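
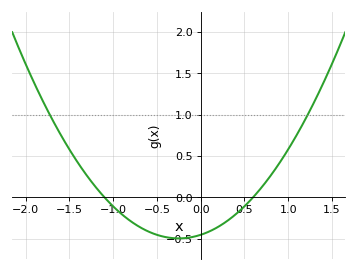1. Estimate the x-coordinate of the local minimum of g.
-0.25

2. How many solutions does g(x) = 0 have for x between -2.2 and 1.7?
2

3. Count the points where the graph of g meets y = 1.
2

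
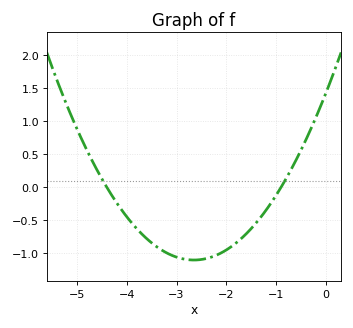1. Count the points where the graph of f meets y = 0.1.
2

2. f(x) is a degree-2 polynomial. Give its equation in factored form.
y = 0.36(x + 4.4)(x + 0.9)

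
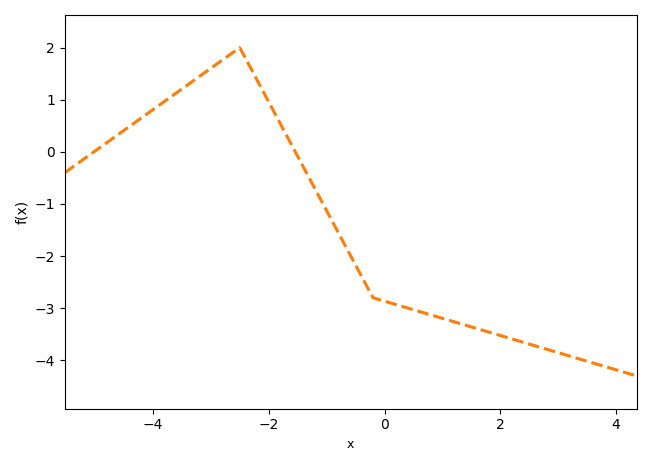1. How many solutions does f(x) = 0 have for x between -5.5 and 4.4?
2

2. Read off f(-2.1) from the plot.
1.2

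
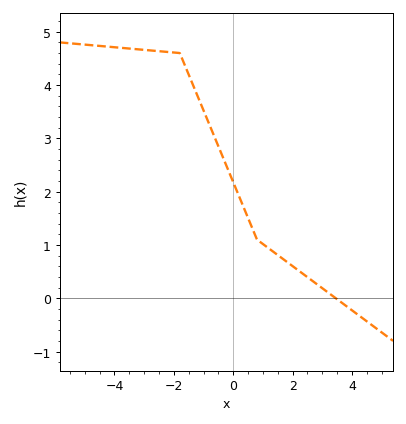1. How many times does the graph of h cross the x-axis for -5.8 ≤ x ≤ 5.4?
1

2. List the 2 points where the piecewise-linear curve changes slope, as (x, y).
(-1.8, 4.6); (0.8, 1.1)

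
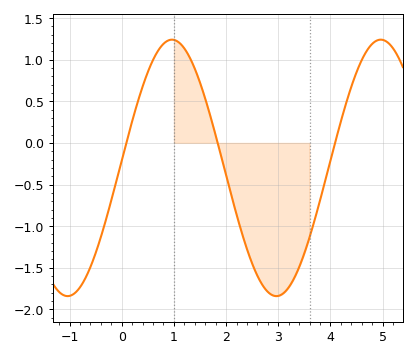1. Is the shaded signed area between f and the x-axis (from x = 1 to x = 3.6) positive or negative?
negative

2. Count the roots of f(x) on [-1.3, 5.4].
3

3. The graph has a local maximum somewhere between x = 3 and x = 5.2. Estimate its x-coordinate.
5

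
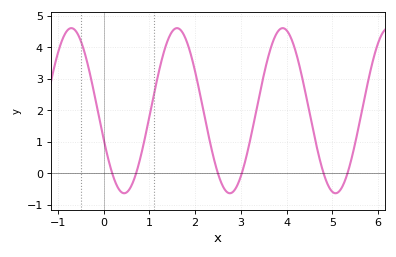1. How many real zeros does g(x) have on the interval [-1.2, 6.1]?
6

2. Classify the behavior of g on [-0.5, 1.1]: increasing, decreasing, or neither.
neither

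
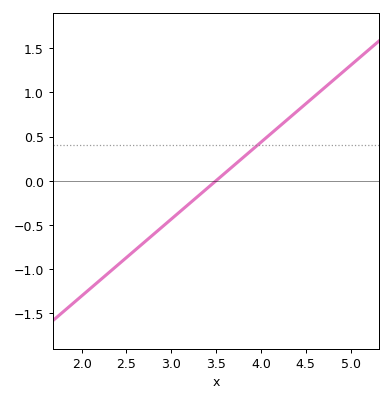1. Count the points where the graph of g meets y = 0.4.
1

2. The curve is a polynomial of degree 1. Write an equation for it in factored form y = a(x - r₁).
y = 0.87(x - 3.5)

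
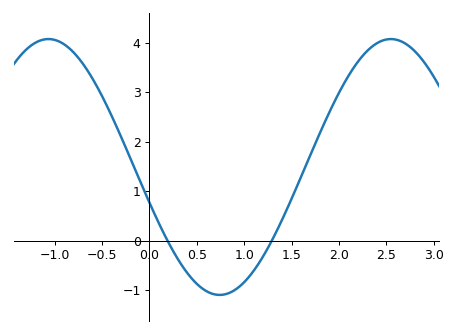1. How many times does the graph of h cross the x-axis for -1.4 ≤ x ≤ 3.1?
2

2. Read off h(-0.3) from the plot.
2.1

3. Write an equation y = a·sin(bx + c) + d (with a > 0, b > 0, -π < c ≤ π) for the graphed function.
y = 2.59sin(1.7x - 2.9) + 1.49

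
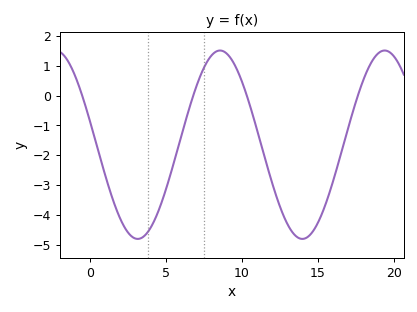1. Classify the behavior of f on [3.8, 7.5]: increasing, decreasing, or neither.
increasing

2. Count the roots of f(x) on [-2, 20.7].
4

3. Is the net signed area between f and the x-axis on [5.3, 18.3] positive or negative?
negative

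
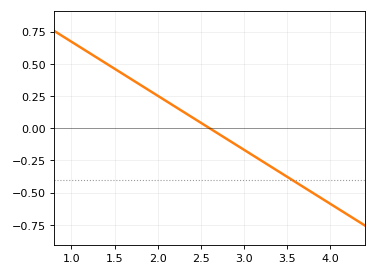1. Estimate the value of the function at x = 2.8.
-0.084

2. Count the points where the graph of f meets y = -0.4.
1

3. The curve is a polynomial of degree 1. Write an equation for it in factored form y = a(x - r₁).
y = -0.42(x - 2.6)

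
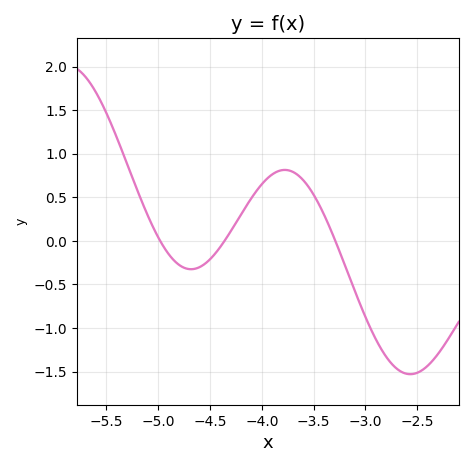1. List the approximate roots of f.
-5, -4.35, -3.3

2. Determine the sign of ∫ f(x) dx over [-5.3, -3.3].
positive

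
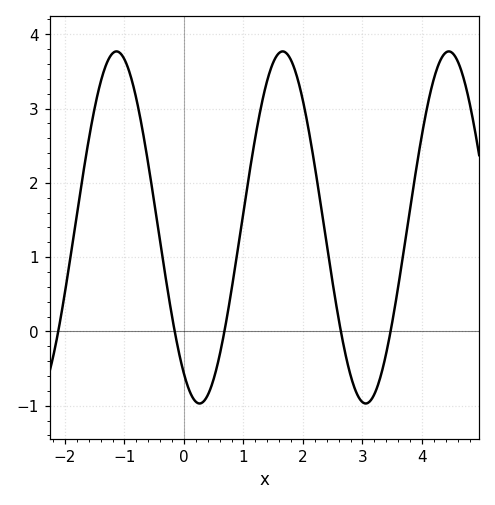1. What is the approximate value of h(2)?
3.1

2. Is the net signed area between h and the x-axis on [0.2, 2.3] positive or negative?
positive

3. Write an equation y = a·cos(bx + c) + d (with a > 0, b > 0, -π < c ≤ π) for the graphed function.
y = 2.37cos(2.2x + 2.6) + 1.4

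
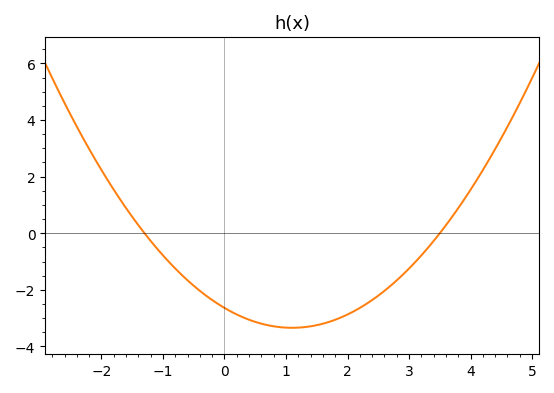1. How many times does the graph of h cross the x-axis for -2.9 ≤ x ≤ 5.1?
2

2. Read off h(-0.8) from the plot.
-1.25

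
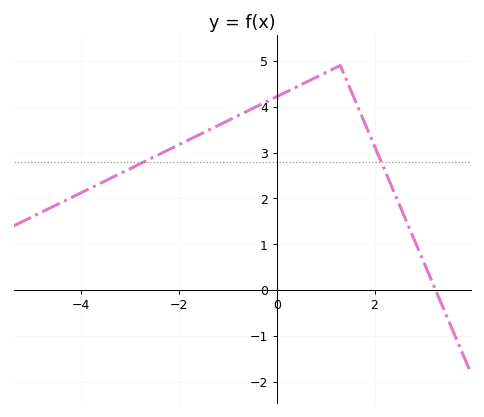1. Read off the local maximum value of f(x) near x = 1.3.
4.9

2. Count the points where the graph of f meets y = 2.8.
2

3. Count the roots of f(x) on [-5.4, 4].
1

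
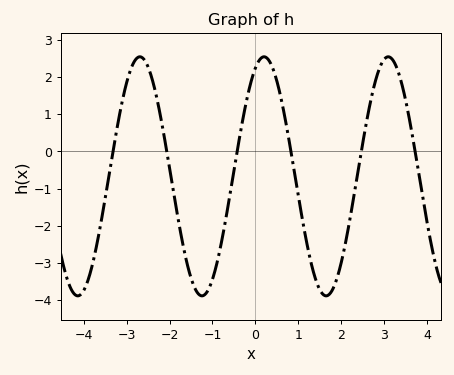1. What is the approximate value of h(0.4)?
2.3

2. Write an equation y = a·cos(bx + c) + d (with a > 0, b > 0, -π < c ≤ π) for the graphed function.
y = 3.22cos(2.2x - 0.44) - 0.67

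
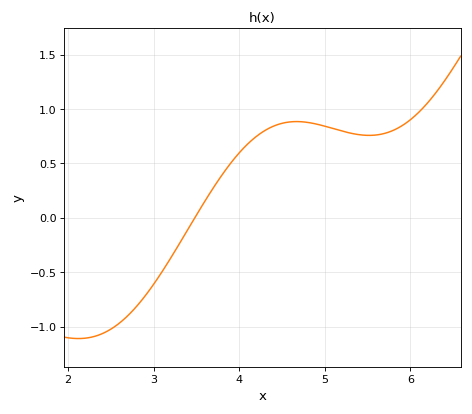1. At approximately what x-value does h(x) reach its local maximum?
4.7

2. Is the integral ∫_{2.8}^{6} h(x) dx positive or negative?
positive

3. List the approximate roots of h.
3.5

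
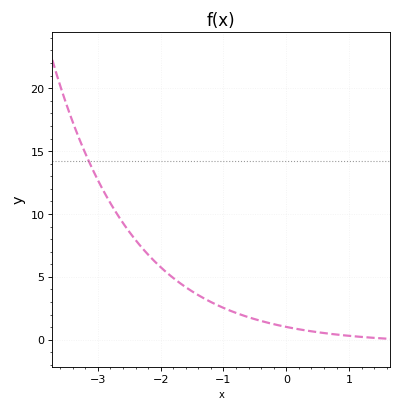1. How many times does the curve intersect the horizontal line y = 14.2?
1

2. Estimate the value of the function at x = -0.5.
1.5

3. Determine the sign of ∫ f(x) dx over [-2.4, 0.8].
positive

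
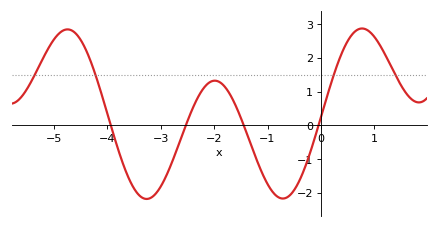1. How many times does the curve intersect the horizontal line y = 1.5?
4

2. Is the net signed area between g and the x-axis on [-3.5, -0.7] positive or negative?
negative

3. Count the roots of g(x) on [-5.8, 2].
4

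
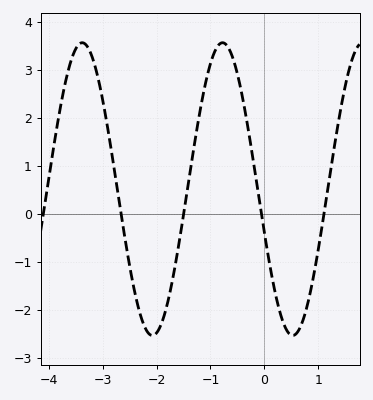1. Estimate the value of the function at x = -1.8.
-1.87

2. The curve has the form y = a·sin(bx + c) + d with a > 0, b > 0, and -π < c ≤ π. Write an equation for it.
y = 3.05sin(2.41x - 2.84) + 0.51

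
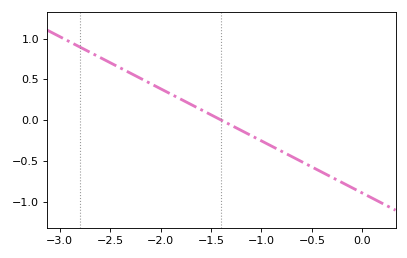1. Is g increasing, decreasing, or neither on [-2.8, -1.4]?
decreasing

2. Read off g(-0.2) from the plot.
-0.768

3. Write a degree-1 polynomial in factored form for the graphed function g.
y = -0.64(x + 1.4)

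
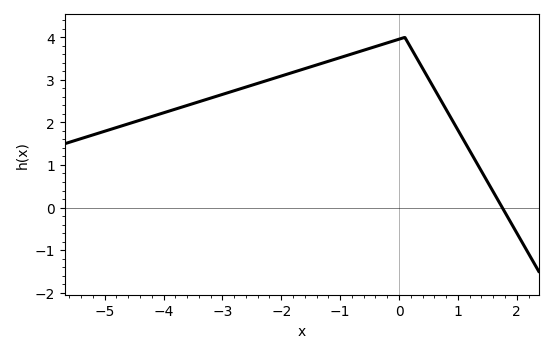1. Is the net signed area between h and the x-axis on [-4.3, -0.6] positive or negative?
positive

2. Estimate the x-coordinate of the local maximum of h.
0.099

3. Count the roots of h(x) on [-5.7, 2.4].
1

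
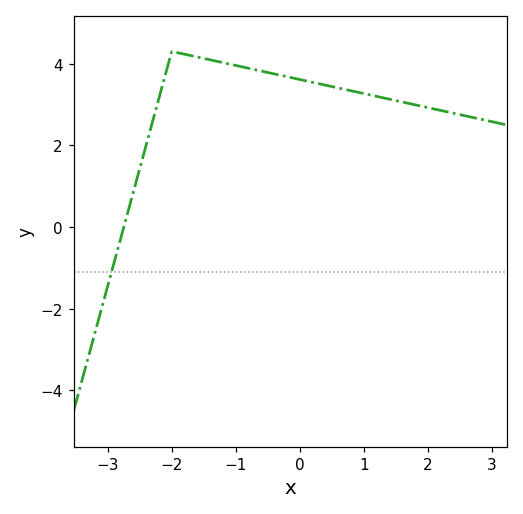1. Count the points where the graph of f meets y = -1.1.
1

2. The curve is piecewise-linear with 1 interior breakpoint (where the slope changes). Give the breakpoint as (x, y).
(-2, 4.3)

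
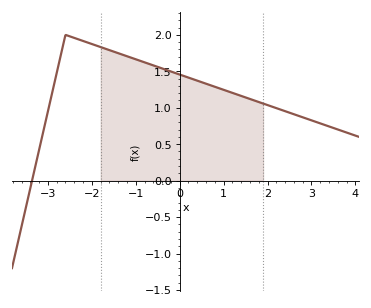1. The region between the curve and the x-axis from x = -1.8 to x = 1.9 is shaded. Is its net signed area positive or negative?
positive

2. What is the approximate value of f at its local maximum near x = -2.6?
2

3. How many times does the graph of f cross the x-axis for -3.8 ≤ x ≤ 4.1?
1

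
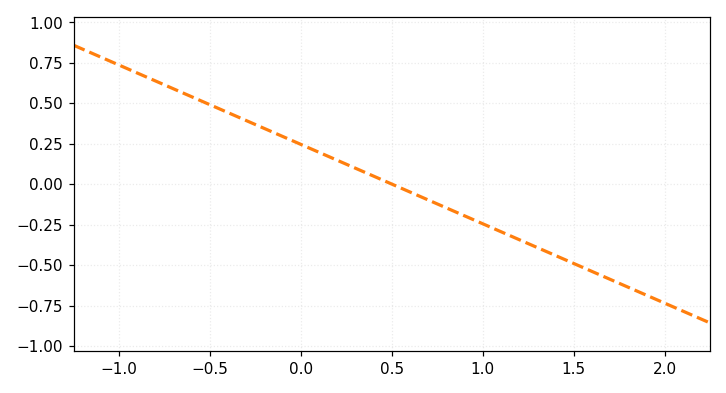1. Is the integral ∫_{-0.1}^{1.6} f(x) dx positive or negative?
negative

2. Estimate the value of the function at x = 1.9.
-0.686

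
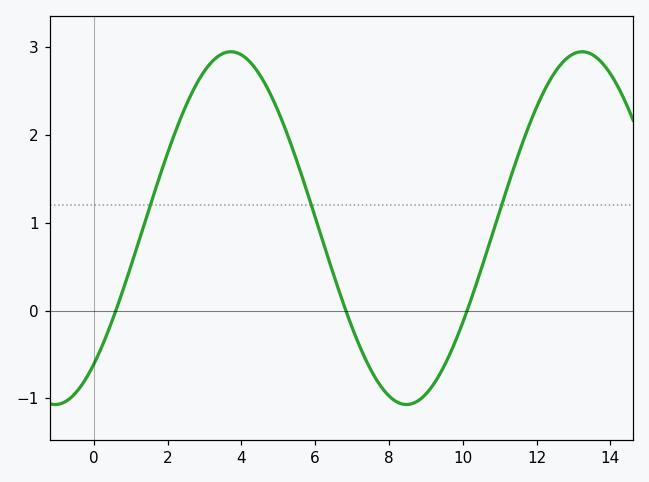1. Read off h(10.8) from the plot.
0.9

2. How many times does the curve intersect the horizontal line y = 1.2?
3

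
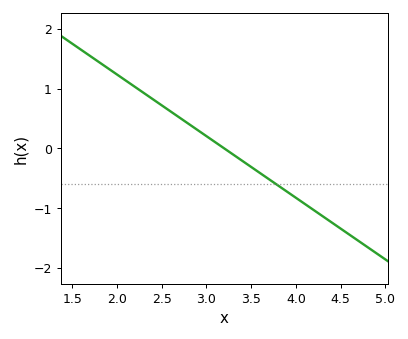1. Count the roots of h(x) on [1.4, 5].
1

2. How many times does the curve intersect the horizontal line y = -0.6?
1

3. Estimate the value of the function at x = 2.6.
0.6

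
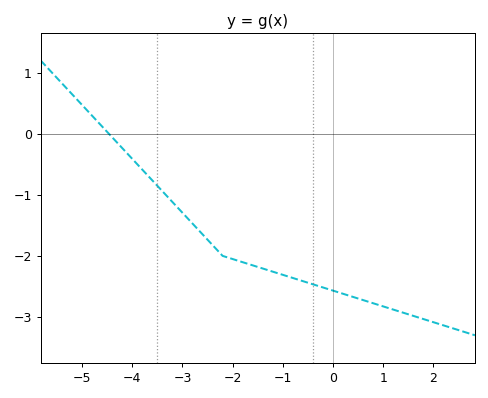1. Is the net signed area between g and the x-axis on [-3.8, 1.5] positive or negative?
negative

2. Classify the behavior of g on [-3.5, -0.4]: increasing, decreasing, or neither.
decreasing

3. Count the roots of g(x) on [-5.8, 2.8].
1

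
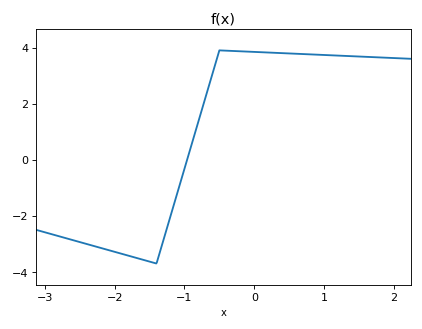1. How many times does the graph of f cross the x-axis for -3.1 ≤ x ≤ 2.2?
1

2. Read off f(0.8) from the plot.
3.8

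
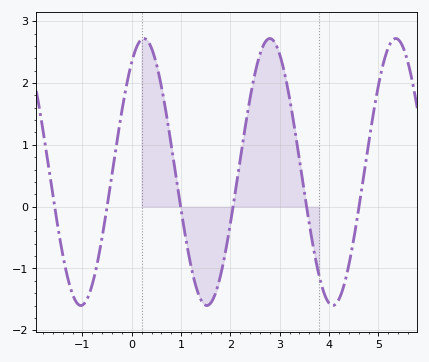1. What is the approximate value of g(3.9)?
-1.4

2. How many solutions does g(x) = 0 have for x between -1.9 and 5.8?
6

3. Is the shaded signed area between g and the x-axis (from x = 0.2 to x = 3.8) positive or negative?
positive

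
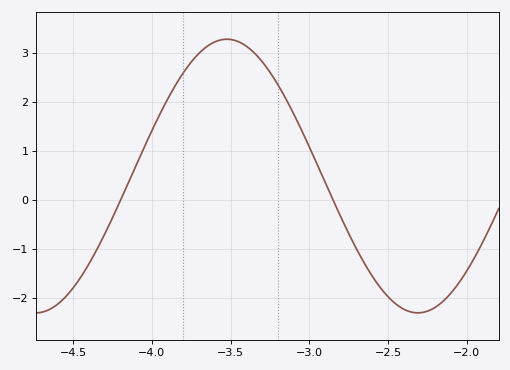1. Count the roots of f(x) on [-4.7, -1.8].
2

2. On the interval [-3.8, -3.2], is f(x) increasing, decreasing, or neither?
neither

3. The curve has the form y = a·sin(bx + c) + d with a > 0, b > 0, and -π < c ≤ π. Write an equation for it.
y = 2.79sin(2.59x - 1.87) + 0.49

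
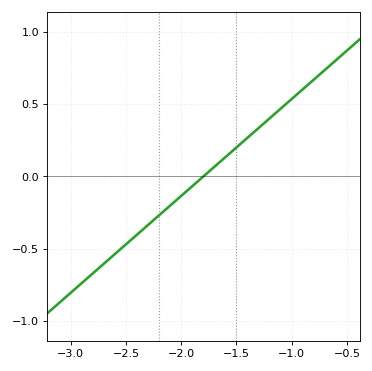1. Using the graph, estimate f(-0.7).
0.737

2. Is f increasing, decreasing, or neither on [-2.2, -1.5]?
increasing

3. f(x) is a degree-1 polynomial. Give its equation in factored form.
y = 0.67(x + 1.8)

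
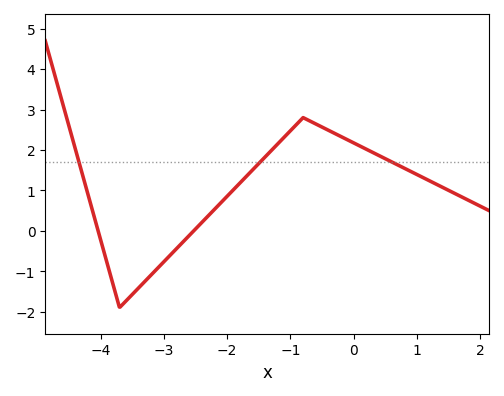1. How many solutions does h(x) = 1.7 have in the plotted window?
3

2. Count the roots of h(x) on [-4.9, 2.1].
2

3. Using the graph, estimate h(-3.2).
-1.09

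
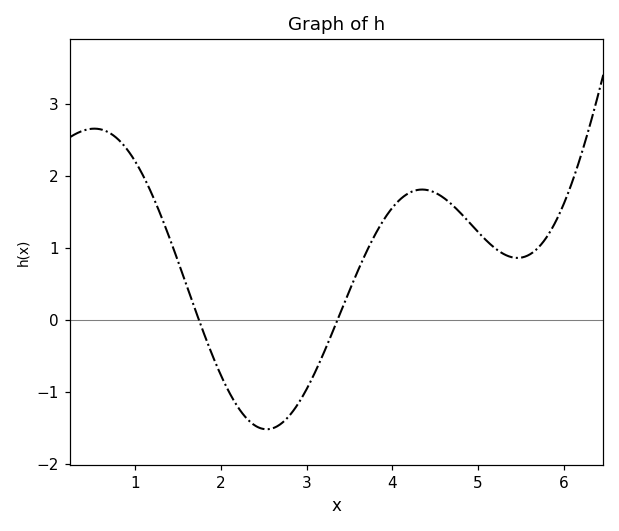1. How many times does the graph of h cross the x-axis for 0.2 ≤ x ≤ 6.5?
2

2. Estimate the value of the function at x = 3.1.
-0.723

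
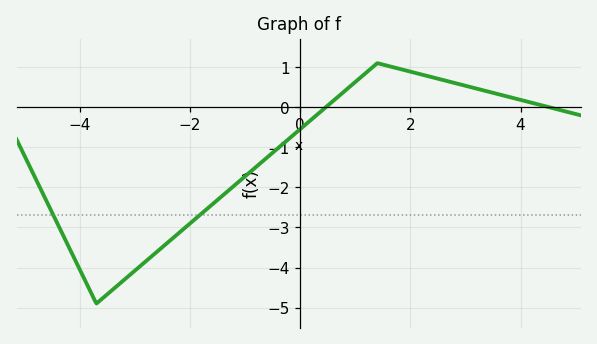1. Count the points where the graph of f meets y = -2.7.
2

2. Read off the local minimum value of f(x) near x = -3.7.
-4.9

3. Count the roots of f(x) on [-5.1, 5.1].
2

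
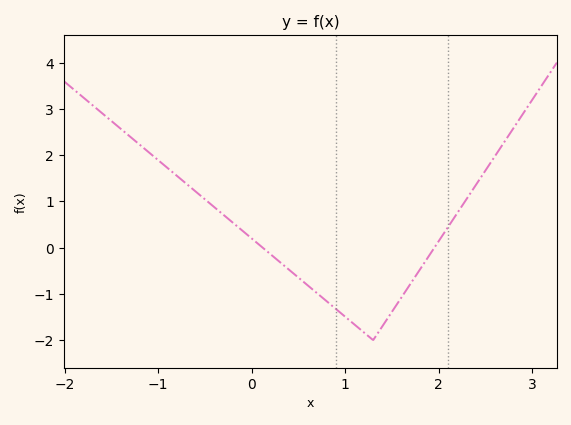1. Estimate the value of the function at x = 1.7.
-0.779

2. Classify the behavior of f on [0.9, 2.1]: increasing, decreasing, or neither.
neither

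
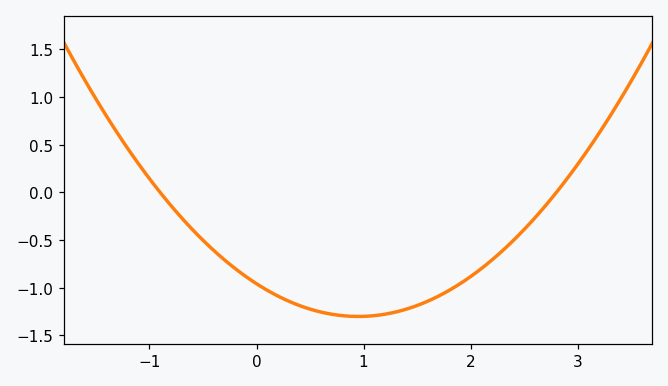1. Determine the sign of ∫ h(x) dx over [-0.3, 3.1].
negative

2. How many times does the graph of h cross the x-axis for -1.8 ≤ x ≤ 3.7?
2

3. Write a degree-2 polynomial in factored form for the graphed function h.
y = 0.38(x + 0.9)(x - 2.8)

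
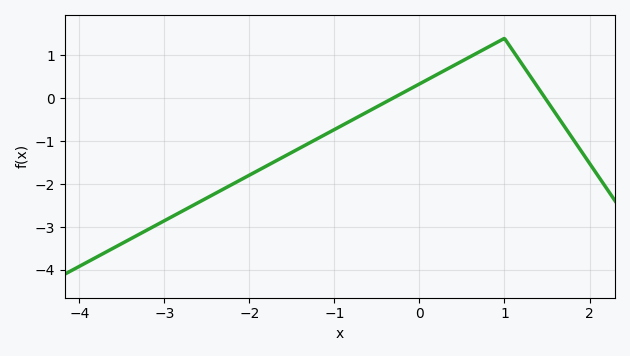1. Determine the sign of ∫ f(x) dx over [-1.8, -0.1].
negative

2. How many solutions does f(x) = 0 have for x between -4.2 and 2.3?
2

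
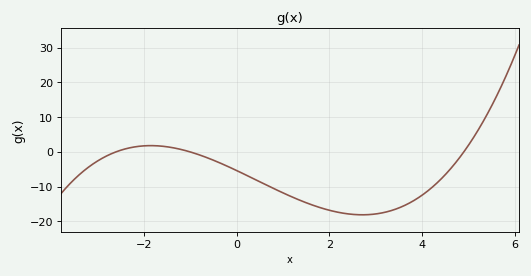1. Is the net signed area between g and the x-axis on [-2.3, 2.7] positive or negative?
negative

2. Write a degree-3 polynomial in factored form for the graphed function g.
y = 0.42(x + 2.6)(x + 1)(x - 4.9)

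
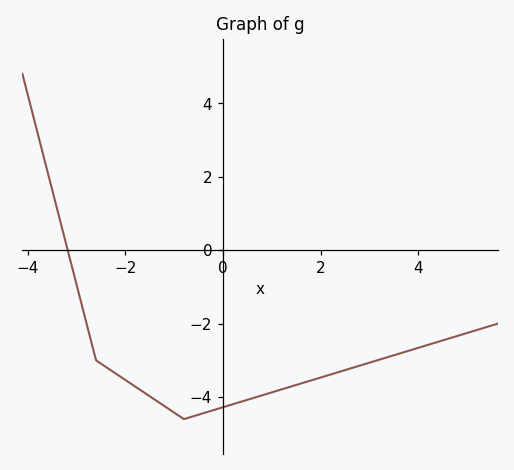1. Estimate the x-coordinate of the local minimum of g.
-0.801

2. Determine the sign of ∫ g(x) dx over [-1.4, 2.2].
negative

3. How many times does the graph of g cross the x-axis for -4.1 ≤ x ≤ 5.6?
1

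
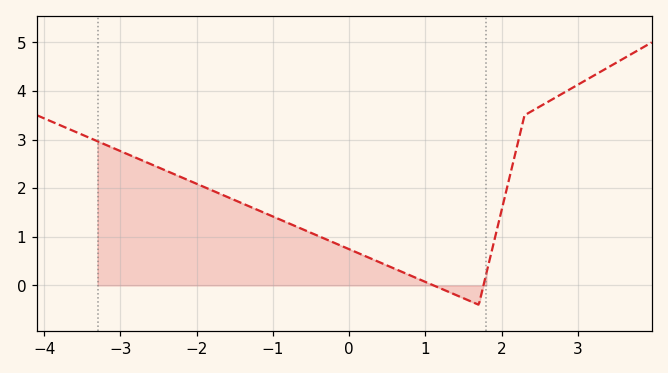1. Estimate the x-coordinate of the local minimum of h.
1.7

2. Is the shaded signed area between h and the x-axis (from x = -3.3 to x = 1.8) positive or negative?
positive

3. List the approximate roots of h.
1.11, 1.76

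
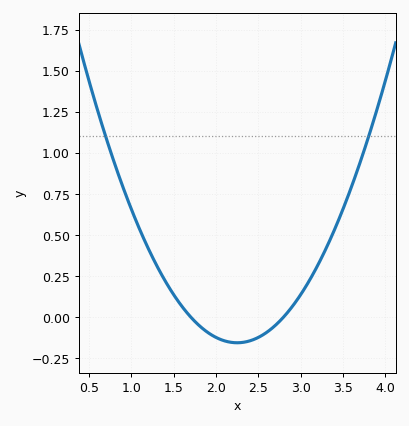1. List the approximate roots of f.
1.7, 2.8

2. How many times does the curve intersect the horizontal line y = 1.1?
2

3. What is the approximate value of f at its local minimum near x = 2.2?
-0.15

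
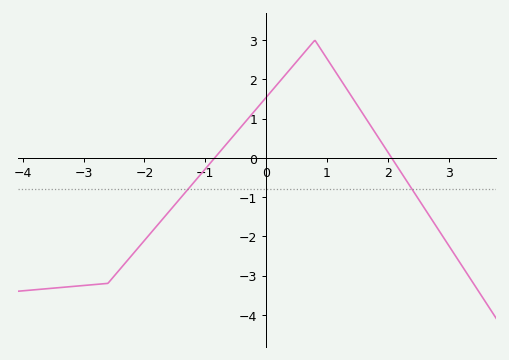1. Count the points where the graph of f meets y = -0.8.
2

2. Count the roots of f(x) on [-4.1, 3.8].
2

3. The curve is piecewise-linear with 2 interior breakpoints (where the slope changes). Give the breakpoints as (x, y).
(-2.6, -3.2); (0.8, 3)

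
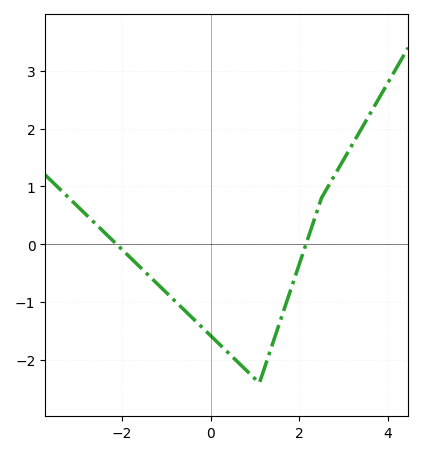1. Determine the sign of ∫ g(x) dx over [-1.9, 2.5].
negative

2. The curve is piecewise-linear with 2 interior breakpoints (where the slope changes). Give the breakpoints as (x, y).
(1.1, -2.4); (2.5, 0.8)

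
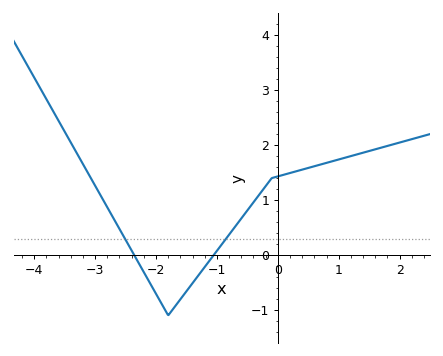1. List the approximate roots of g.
-2.4, -1.1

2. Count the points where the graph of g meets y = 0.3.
2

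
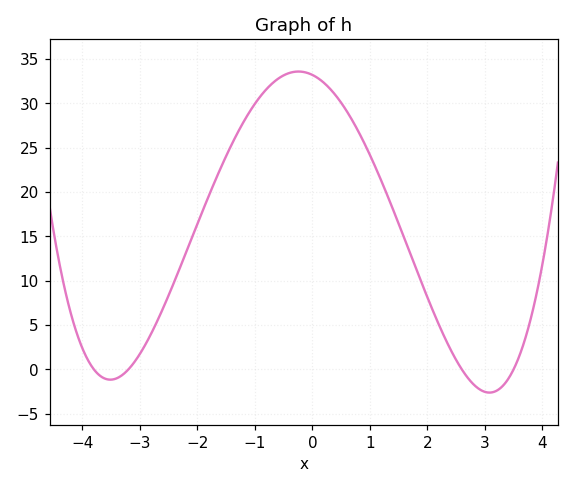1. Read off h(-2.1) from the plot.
15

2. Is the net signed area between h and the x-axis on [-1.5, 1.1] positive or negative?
positive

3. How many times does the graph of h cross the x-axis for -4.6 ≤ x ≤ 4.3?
4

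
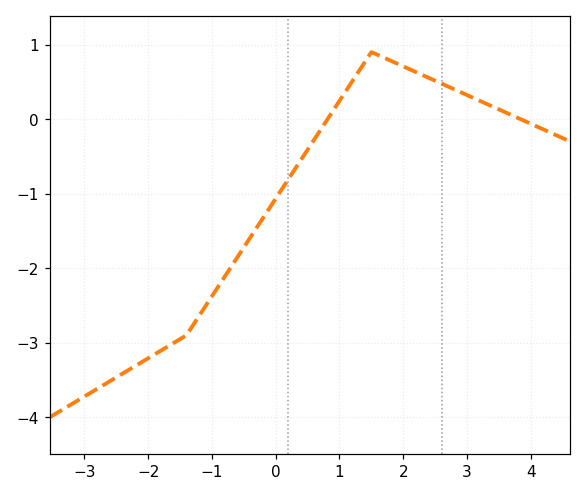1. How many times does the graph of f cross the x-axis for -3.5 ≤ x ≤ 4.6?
2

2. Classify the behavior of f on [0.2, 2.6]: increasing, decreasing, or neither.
neither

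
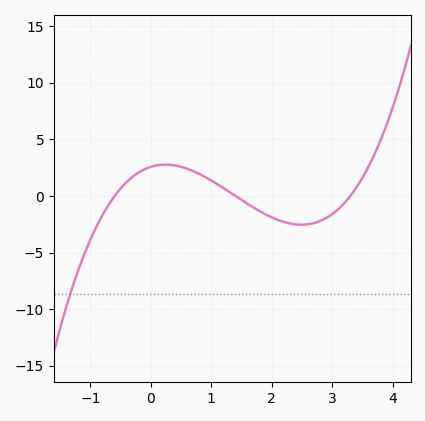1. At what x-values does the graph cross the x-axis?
-0.6, 1.4, 3.3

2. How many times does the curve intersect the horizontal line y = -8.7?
1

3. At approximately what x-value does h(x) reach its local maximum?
0.2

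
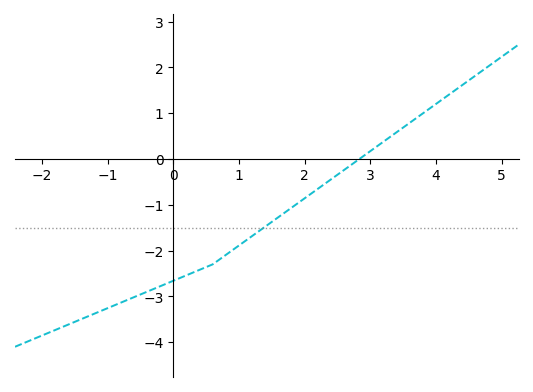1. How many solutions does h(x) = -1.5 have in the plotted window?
1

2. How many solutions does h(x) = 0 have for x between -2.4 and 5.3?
1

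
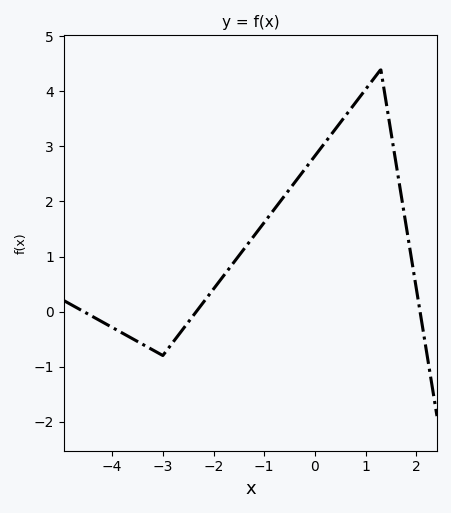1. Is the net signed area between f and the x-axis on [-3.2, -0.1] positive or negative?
positive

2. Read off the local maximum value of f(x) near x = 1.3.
4.4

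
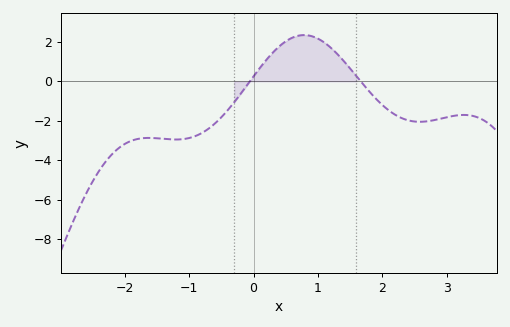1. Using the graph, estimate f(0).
0.2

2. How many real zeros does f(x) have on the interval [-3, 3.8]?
2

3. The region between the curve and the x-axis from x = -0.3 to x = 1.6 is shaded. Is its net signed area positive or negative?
positive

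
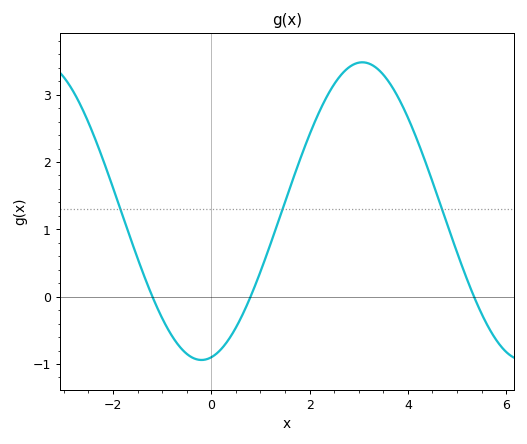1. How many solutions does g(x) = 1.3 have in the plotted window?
3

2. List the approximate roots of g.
-1.2, 0.799, 5.35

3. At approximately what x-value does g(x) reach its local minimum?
-0.199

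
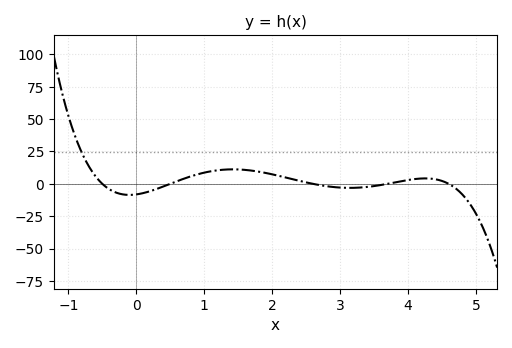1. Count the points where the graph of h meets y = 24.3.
1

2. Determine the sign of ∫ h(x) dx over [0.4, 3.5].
positive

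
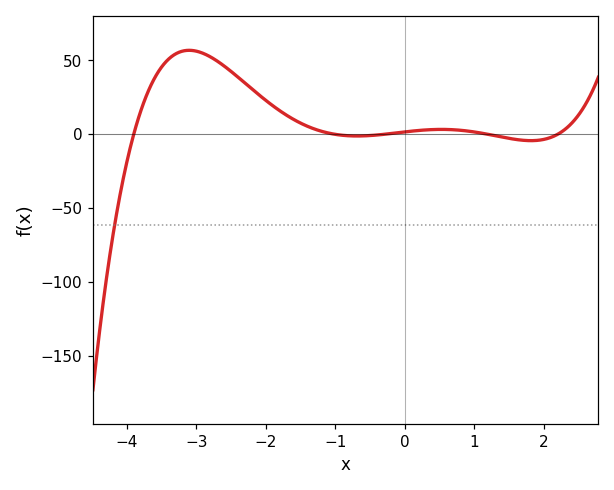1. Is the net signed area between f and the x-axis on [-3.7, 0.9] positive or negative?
positive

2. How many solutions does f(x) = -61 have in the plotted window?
1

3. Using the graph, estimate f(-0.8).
-0.986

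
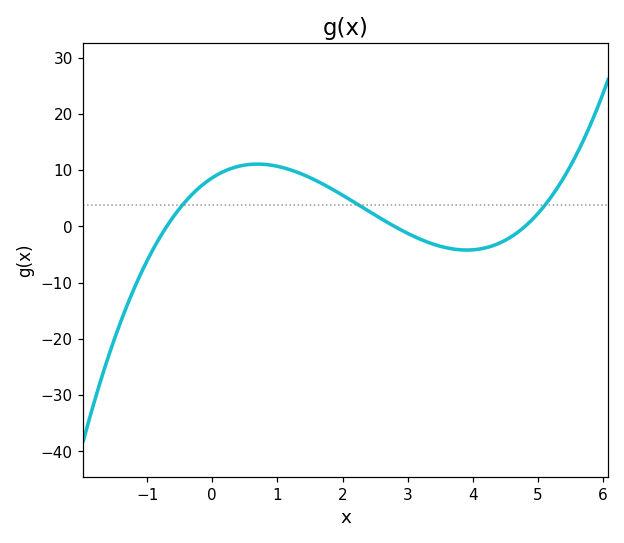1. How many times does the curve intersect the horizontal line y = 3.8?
3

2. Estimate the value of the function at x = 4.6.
-1.76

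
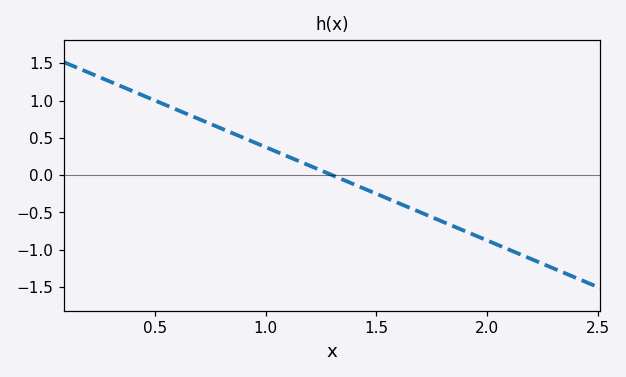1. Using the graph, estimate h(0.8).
0.625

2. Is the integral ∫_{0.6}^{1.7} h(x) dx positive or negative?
positive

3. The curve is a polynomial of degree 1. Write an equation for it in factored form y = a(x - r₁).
y = -1.25(x - 1.3)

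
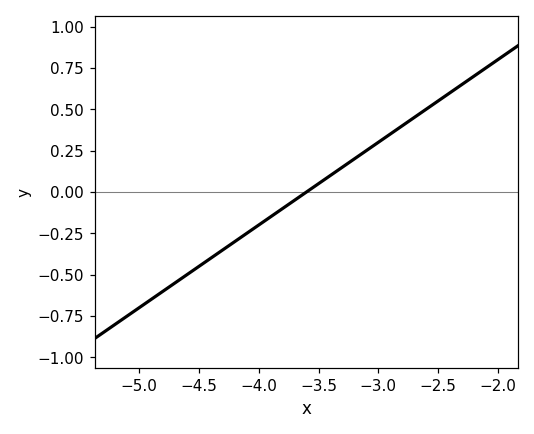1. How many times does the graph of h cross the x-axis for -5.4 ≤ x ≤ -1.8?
1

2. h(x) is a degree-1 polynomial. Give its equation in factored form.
y = 0.5(x + 3.6)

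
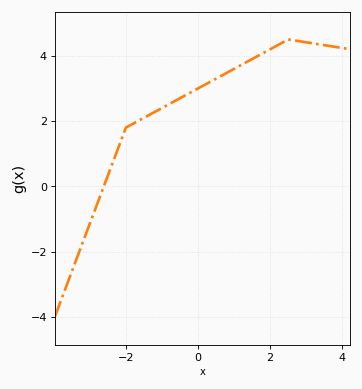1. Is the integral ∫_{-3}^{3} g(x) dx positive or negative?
positive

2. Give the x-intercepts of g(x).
-2.6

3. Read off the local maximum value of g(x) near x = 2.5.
4.4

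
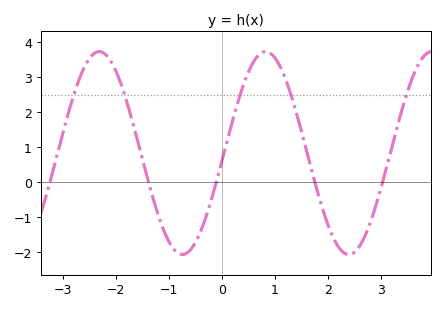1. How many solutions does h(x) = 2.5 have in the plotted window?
5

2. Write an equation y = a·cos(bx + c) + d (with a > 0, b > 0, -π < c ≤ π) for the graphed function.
y = 2.9cos(2x - 1.6) + 0.84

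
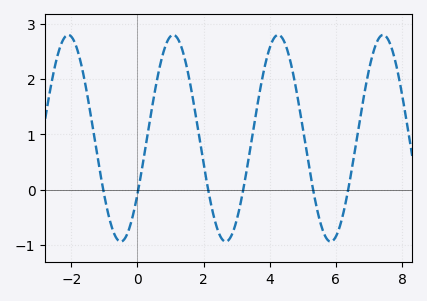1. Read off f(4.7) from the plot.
2.1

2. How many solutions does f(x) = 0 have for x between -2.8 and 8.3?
6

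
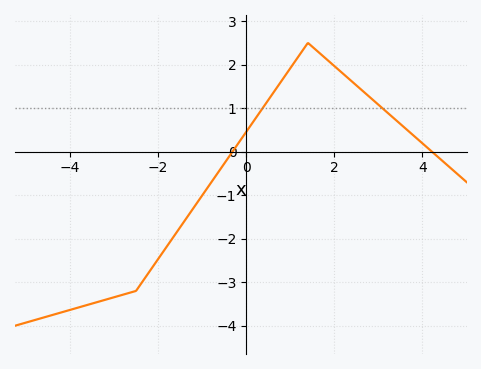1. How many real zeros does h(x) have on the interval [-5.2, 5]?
2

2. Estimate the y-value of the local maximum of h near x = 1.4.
2.5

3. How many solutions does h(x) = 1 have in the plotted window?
2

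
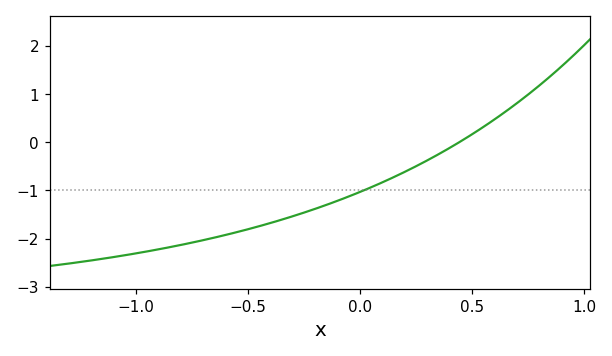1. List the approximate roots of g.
0.45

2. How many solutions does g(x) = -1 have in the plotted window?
1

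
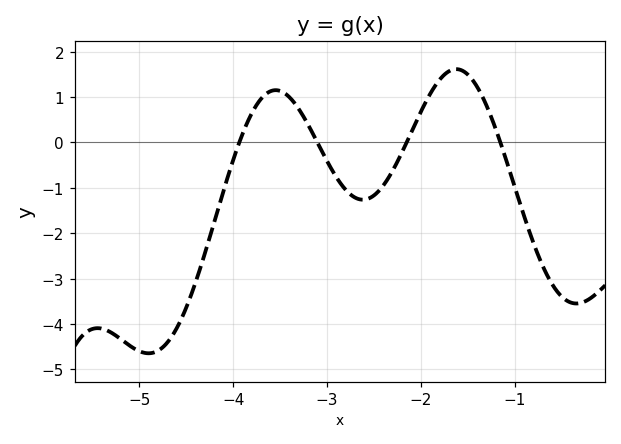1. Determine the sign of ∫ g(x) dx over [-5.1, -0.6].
negative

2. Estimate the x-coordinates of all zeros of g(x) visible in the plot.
-3.9, -3.1, -2.2, -1.2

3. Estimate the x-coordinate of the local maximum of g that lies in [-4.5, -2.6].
-3.5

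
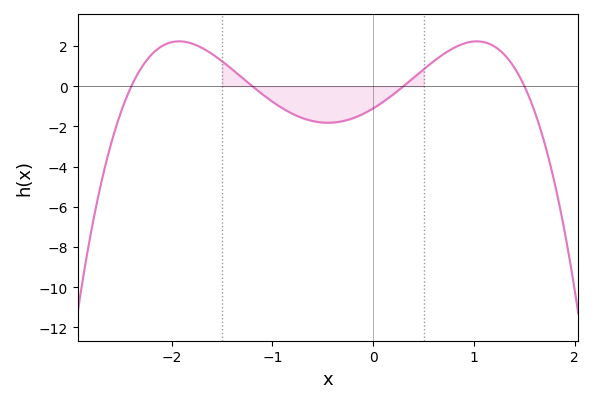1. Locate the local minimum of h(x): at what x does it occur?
-0.45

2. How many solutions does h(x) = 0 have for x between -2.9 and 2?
4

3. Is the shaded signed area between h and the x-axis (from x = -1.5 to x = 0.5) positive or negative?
negative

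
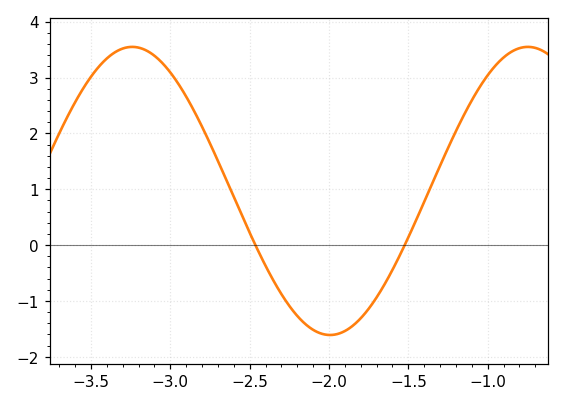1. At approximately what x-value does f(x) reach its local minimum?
-2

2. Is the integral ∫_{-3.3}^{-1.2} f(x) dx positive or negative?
positive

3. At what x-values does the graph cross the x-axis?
-2.45, -1.5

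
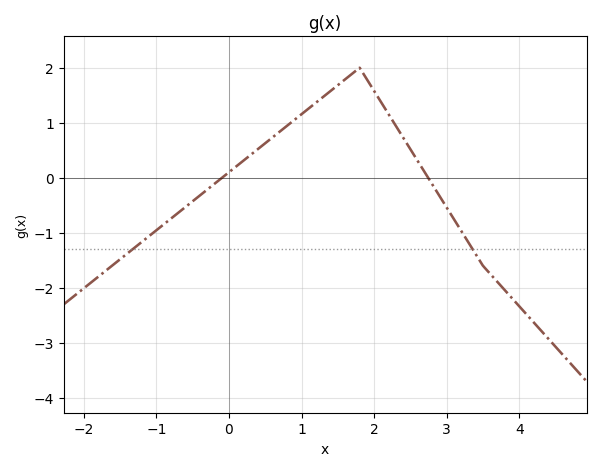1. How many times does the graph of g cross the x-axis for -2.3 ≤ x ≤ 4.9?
2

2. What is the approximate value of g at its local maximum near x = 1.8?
2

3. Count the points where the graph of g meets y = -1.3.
2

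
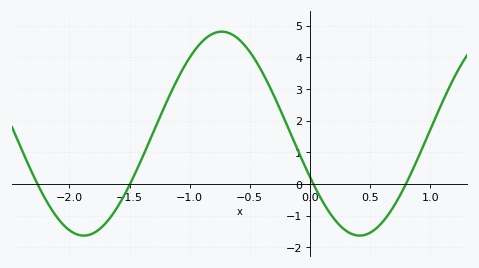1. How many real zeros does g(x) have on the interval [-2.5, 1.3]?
4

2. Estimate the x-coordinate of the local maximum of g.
-0.7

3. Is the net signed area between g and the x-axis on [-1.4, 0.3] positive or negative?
positive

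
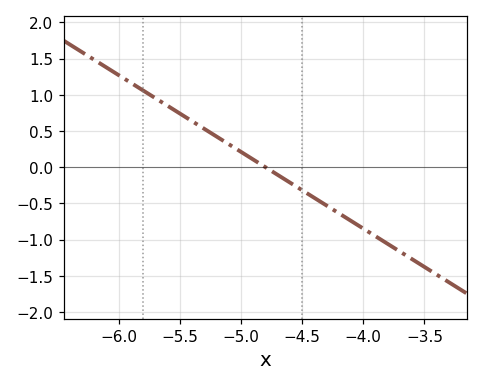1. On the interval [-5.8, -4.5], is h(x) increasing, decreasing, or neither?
decreasing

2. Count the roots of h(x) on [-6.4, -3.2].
1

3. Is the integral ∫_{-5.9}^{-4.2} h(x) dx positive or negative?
positive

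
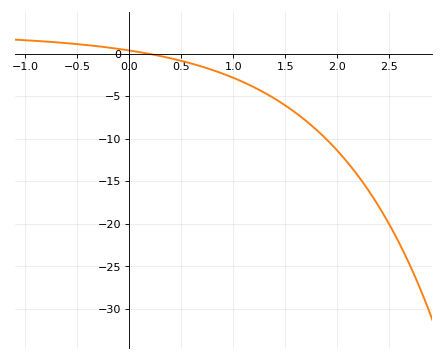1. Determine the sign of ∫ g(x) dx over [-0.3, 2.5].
negative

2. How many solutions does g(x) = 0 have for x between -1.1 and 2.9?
1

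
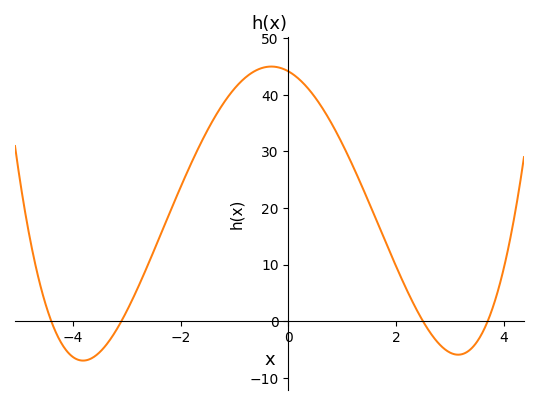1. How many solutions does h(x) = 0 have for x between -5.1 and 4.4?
4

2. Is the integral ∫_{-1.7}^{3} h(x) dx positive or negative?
positive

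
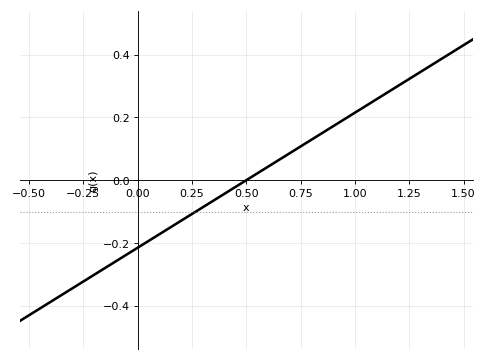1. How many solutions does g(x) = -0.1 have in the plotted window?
1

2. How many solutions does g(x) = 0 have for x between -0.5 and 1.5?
1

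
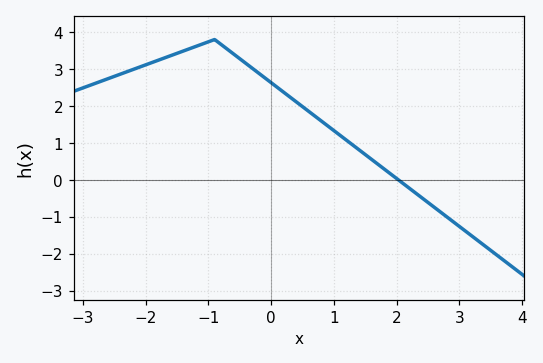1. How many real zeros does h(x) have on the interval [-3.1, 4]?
1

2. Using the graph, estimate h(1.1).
1.21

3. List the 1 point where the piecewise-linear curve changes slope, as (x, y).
(-0.9, 3.8)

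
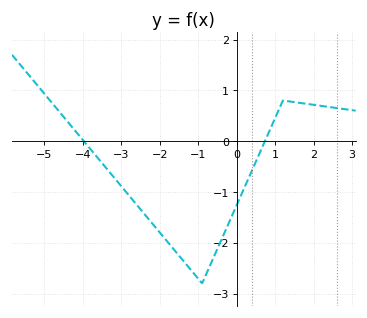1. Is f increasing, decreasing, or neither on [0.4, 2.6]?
neither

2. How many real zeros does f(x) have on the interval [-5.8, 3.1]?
2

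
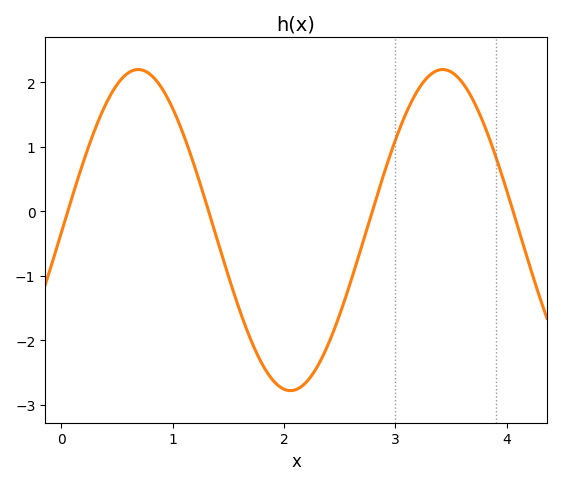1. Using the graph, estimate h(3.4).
2.2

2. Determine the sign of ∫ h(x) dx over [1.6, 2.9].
negative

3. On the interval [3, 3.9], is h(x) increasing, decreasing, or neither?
neither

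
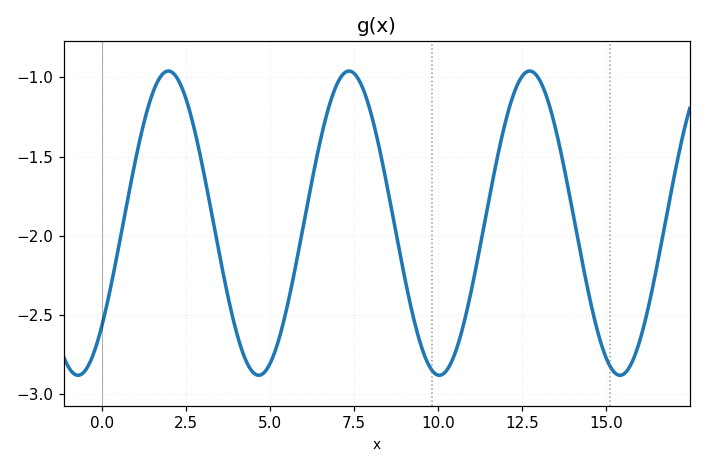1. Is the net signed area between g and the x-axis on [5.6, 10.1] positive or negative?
negative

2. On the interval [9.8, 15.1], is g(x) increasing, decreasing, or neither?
neither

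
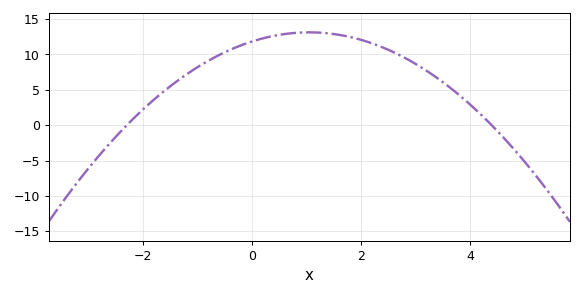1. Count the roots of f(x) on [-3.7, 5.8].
2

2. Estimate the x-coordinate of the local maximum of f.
1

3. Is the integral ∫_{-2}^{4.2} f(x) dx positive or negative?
positive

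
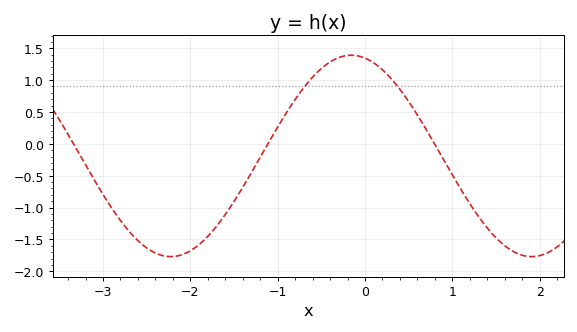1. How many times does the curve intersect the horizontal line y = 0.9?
2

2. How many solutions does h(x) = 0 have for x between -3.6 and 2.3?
3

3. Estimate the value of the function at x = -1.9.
-1.6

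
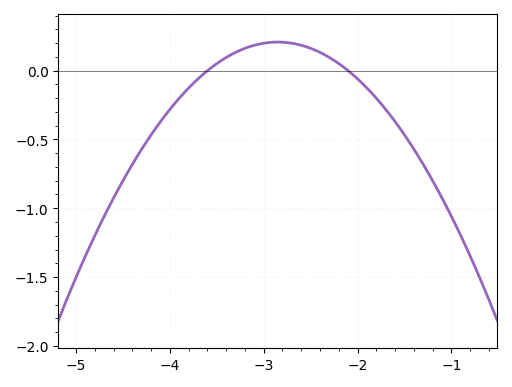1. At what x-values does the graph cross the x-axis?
-3.6, -2.1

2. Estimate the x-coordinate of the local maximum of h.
-2.85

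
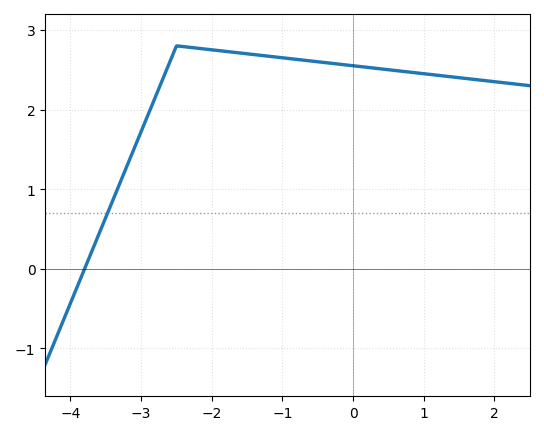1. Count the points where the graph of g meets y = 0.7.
1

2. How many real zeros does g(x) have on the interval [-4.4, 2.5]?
1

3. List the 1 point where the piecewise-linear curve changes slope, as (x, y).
(-2.5, 2.8)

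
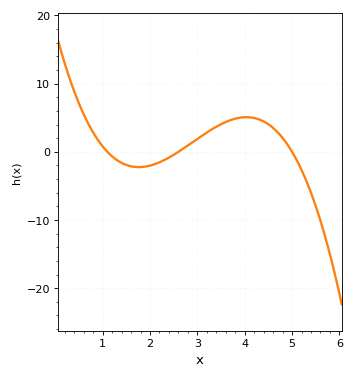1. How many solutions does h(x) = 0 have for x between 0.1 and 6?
3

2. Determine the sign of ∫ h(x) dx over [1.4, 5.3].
positive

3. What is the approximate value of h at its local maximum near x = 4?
5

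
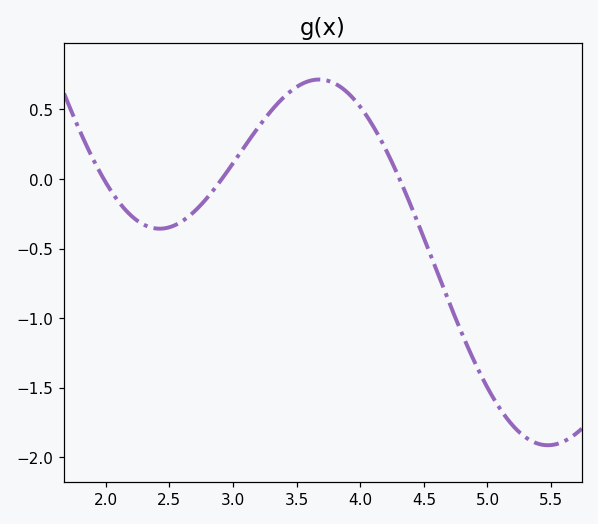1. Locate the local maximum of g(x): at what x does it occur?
3.68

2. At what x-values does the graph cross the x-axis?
1.98, 2.91, 4.31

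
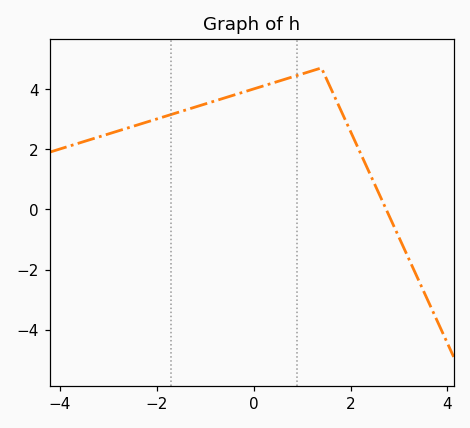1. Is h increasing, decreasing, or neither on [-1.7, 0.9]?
increasing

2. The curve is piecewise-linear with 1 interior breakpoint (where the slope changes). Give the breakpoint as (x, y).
(1.4, 4.7)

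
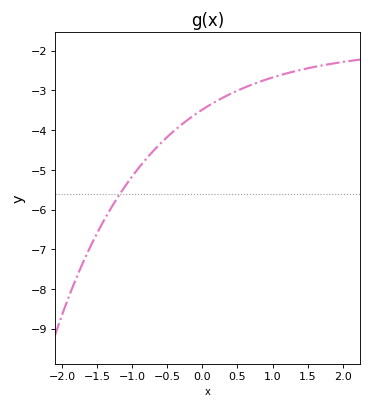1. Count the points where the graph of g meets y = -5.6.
1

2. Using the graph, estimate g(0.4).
-3.1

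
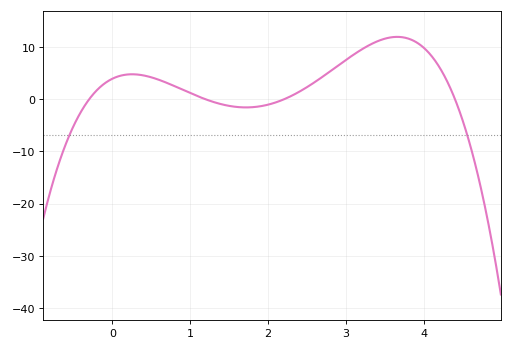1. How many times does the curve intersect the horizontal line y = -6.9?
2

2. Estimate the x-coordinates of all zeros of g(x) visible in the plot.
-0.3, 1.2, 2.2, 4.4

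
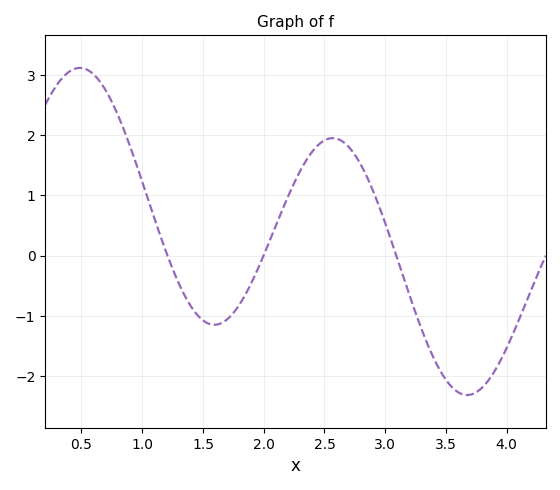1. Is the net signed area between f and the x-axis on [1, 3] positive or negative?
positive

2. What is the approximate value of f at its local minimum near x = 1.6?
-1.15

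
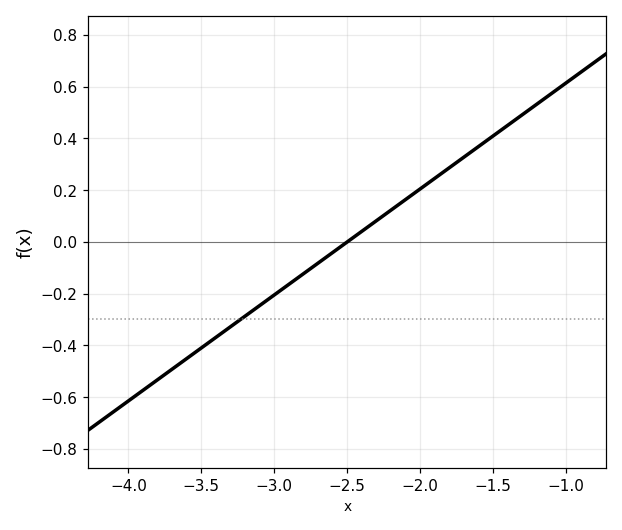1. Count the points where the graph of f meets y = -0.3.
1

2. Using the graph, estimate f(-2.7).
-0.08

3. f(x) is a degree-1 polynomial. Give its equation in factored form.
y = 0.41(x + 2.5)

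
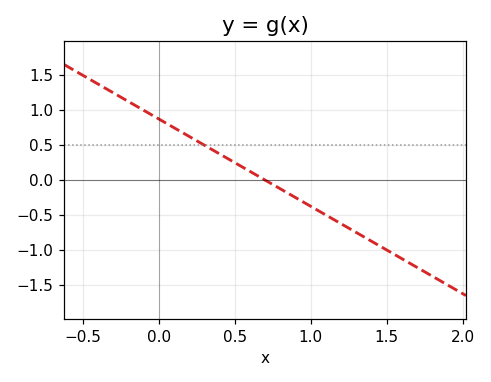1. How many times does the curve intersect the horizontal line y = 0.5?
1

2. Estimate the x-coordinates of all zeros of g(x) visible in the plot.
0.7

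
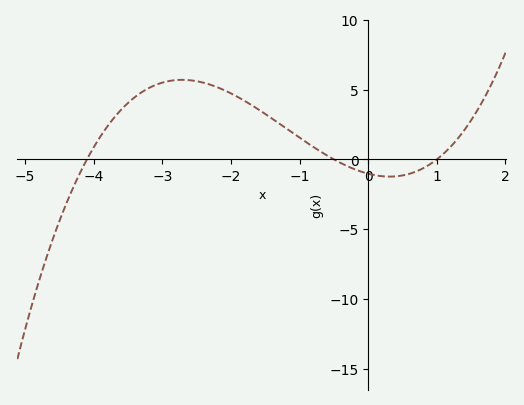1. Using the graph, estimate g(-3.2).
5.1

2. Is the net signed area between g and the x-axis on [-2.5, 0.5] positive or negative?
positive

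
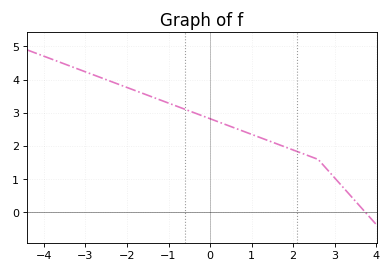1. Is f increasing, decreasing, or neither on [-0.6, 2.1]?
decreasing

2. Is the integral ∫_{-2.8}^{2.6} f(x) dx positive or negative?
positive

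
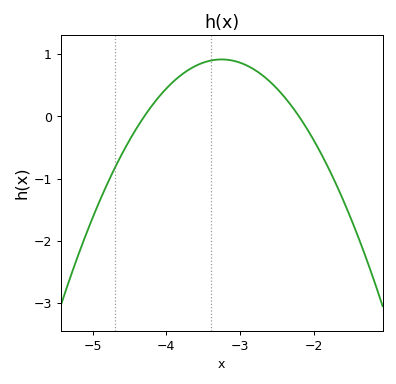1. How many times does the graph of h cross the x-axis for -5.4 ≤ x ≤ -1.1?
2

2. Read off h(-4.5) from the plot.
-0.4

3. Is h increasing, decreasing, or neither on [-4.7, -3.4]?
increasing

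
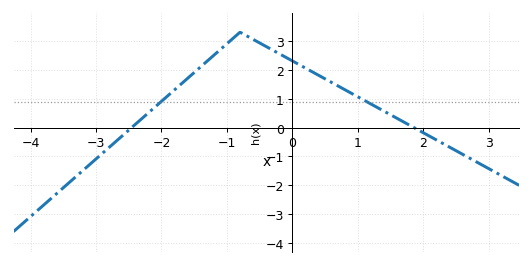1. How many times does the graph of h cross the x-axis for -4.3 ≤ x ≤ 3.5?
2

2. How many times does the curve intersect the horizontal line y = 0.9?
2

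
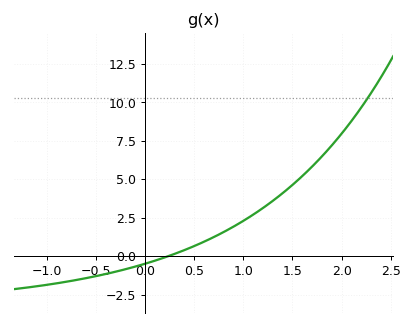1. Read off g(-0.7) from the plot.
-1.6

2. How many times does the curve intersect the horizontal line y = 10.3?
1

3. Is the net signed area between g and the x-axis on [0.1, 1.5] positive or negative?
positive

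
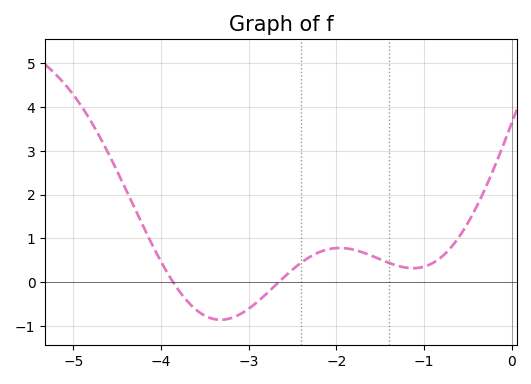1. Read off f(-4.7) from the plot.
3.32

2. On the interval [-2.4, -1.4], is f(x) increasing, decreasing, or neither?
neither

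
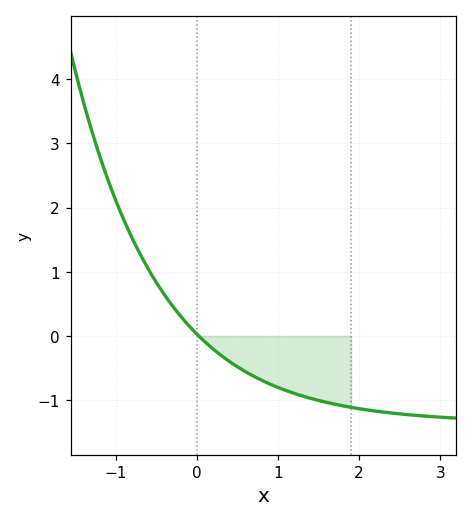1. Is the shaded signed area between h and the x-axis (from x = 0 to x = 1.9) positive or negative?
negative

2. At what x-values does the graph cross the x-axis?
0.024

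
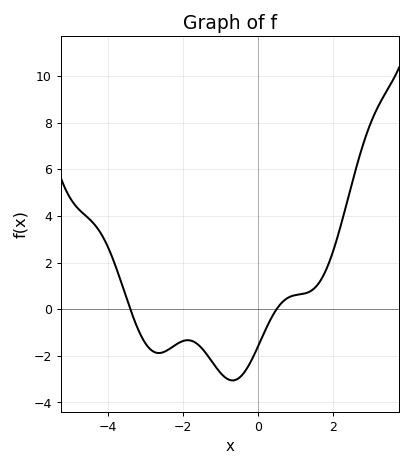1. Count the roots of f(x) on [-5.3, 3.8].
2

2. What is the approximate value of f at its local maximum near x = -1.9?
-1.4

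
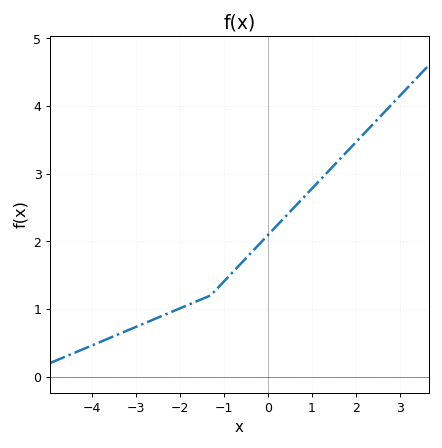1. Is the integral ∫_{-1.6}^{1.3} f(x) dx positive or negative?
positive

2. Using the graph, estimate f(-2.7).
0.816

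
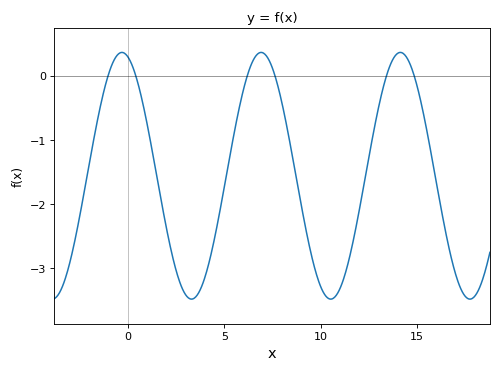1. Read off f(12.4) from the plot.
-1.4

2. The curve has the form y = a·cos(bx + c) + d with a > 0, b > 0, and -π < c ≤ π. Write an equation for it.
y = 1.92cos(0.87x + 0.27) - 1.56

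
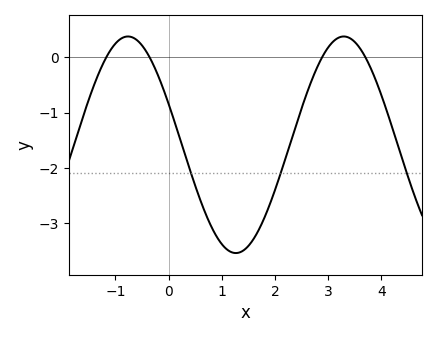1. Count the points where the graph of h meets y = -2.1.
3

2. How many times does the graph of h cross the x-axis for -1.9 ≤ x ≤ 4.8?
4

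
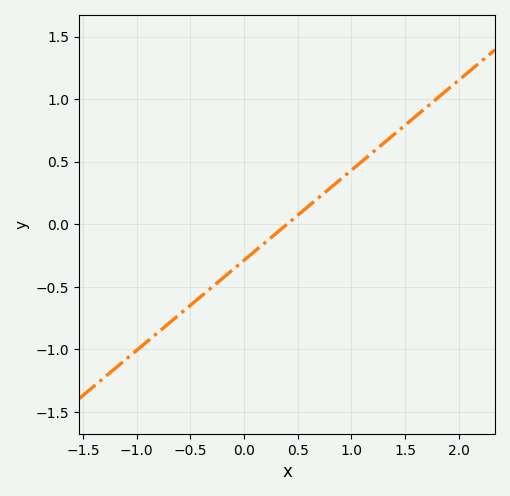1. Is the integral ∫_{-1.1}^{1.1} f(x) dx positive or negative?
negative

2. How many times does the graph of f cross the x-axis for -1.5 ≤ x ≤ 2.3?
1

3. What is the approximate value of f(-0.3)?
-0.504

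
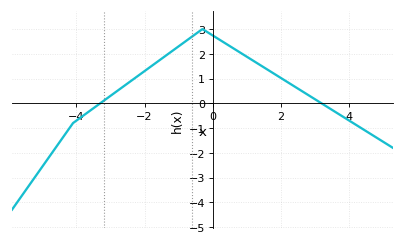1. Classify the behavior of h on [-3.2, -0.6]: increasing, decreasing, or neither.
increasing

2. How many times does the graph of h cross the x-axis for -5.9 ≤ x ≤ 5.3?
2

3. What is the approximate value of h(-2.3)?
1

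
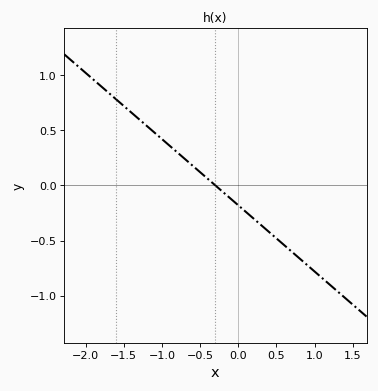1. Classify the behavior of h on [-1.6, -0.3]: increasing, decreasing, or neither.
decreasing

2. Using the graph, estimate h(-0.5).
0.1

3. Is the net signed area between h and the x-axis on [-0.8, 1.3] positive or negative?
negative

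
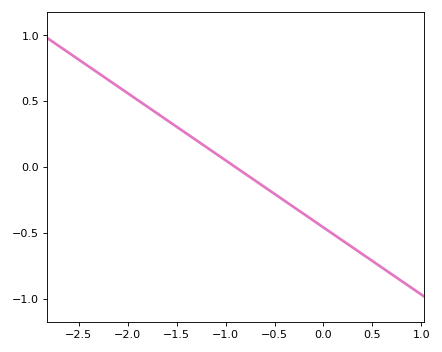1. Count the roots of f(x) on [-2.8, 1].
1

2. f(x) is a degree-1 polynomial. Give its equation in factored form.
y = -0.51(x + 0.9)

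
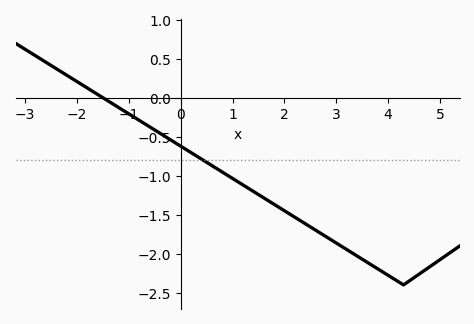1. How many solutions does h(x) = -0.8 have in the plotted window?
1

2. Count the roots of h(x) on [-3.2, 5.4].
1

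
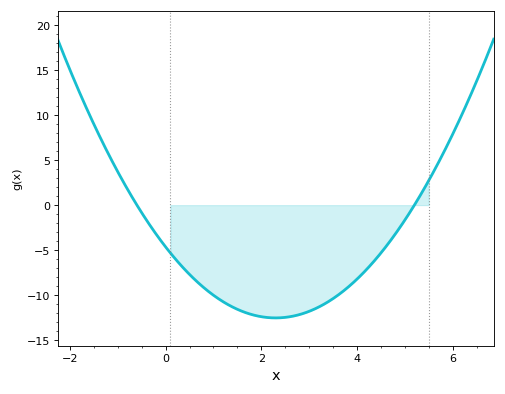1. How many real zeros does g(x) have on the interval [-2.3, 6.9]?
2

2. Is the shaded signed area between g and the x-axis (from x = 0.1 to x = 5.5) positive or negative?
negative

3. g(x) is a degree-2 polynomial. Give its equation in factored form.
y = 1.49(x + 0.6)(x - 5.2)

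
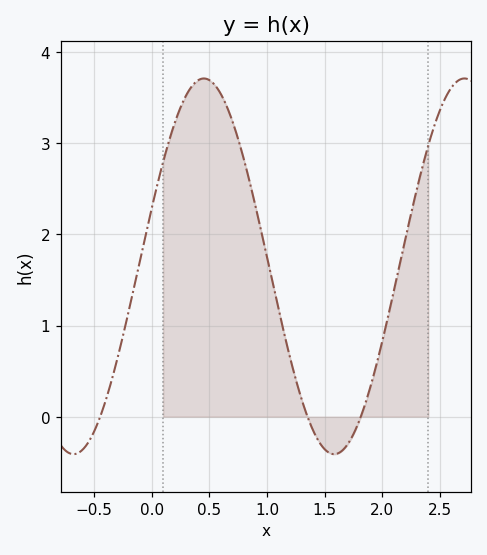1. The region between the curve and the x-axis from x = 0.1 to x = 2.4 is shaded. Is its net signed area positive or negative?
positive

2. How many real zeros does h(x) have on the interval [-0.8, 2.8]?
3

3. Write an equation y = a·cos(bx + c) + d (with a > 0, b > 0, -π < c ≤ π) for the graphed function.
y = 2.06cos(2.8x - 1.3) + 1.65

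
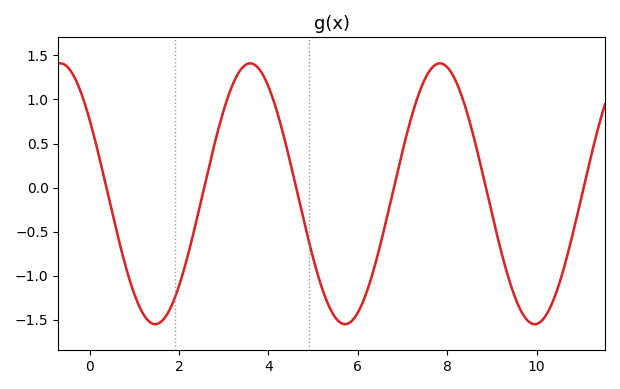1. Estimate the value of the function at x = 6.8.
0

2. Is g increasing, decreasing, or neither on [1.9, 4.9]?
neither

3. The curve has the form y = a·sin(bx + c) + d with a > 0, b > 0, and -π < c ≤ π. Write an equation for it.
y = 1.48sin(1.5x + 2.5) - 0.07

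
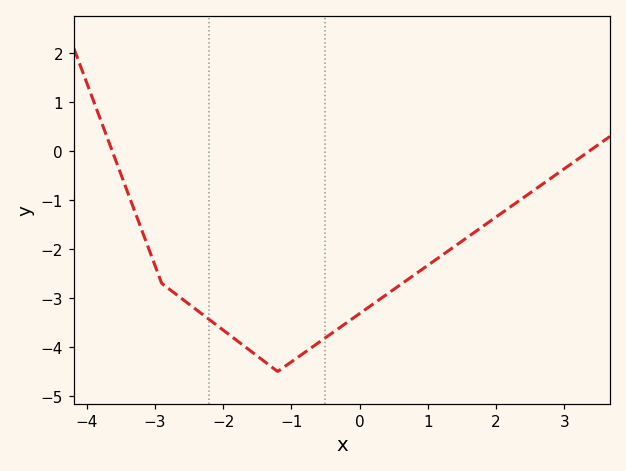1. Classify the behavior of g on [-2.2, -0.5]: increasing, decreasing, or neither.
neither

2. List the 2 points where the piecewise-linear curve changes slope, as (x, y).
(-2.9, -2.7); (-1.2, -4.5)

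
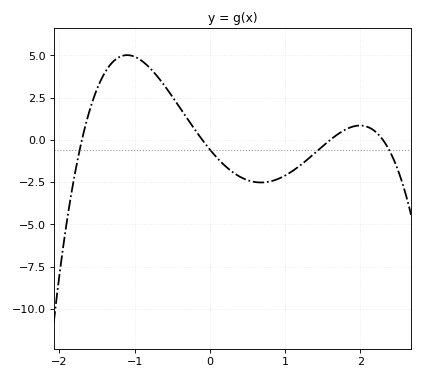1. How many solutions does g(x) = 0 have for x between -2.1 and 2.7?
4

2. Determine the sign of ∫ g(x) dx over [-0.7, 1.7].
negative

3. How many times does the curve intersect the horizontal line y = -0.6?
4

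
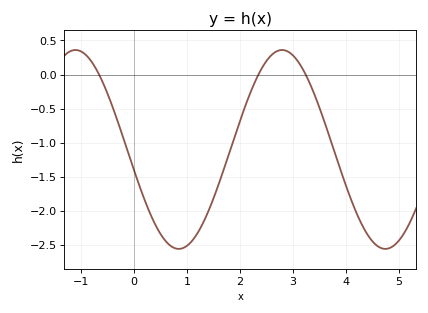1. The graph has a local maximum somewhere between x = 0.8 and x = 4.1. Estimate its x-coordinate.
2.79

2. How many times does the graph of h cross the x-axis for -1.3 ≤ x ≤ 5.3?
3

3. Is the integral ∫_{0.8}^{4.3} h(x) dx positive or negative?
negative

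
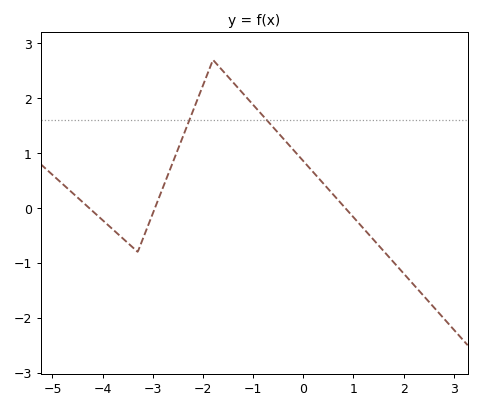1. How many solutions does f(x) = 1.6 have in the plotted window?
2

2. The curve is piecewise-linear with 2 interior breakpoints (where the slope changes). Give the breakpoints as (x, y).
(-3.3, -0.8); (-1.8, 2.7)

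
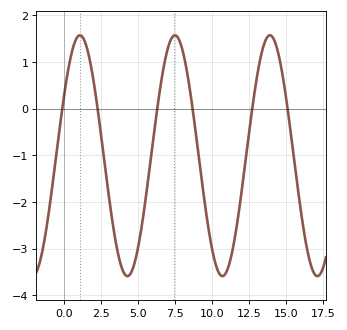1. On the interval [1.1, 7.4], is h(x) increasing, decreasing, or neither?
neither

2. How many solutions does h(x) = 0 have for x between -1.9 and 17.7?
6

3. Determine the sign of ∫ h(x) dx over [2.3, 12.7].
negative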